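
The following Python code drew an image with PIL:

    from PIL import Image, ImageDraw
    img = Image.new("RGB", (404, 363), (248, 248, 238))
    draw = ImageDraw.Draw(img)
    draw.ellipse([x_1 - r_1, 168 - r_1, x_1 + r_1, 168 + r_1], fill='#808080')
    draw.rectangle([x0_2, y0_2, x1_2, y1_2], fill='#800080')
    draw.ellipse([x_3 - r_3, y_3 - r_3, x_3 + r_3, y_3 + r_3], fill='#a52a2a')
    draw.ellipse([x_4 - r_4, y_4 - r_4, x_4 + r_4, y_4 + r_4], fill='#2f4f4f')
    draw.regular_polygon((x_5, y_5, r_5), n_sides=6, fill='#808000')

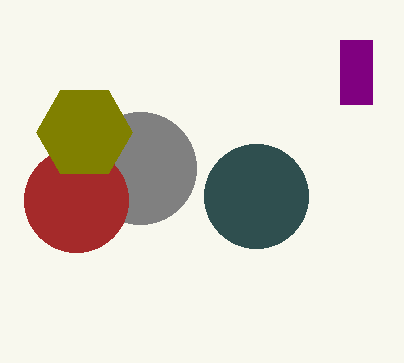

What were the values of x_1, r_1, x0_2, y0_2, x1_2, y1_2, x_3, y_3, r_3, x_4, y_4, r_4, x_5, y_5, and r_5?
x_1 = 140; r_1 = 56; x0_2 = 340; y0_2 = 40; x1_2 = 372; y1_2 = 104; x_3 = 76; y_3 = 200; r_3 = 52; x_4 = 256; y_4 = 196; r_4 = 52; x_5 = 84; y_5 = 132; r_5 = 48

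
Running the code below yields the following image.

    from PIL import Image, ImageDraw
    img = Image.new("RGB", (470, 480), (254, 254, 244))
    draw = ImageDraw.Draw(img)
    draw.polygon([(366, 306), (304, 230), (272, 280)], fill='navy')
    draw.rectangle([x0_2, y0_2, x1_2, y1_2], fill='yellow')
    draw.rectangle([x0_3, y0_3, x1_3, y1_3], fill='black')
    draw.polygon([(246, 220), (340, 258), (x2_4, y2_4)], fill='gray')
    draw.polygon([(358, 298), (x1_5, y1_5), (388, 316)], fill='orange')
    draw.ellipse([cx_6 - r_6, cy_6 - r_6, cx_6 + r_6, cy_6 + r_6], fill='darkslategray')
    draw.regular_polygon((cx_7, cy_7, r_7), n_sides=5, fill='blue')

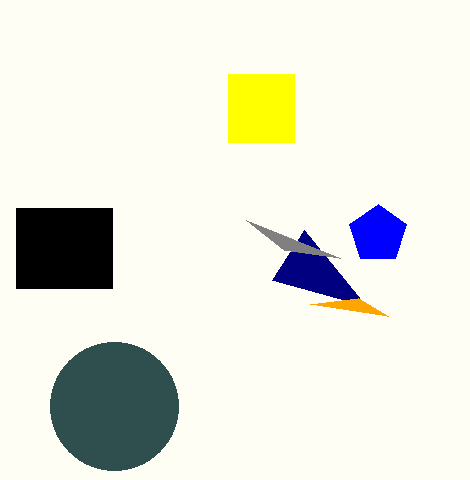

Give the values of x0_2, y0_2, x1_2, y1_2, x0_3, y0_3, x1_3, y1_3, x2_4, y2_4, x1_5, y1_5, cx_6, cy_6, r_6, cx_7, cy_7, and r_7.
x0_2 = 228; y0_2 = 74; x1_2 = 294; y1_2 = 142; x0_3 = 16; y0_3 = 208; x1_3 = 112; y1_3 = 288; x2_4 = 284; y2_4 = 250; x1_5 = 310; y1_5 = 304; cx_6 = 114; cy_6 = 406; r_6 = 64; cx_7 = 378; cy_7 = 234; r_7 = 30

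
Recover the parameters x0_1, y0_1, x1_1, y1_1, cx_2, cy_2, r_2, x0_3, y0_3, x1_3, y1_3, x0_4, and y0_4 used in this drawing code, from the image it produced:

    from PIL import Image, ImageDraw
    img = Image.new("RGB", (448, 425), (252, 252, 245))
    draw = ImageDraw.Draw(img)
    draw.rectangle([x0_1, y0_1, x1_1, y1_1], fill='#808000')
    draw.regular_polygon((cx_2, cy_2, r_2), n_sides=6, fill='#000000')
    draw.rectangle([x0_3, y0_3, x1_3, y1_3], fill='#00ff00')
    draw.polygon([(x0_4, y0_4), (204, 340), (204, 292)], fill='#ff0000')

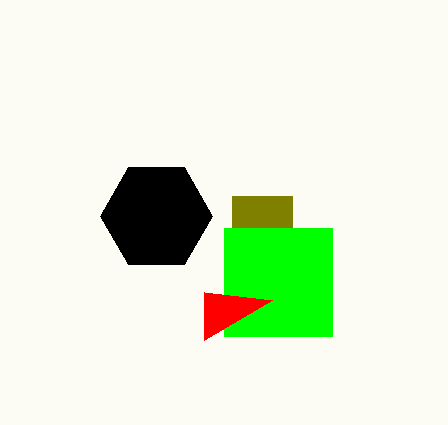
x0_1 = 232, y0_1 = 196, x1_1 = 292, y1_1 = 228, cx_2 = 156, cy_2 = 216, r_2 = 56, x0_3 = 224, y0_3 = 228, x1_3 = 332, y1_3 = 336, x0_4 = 272, y0_4 = 300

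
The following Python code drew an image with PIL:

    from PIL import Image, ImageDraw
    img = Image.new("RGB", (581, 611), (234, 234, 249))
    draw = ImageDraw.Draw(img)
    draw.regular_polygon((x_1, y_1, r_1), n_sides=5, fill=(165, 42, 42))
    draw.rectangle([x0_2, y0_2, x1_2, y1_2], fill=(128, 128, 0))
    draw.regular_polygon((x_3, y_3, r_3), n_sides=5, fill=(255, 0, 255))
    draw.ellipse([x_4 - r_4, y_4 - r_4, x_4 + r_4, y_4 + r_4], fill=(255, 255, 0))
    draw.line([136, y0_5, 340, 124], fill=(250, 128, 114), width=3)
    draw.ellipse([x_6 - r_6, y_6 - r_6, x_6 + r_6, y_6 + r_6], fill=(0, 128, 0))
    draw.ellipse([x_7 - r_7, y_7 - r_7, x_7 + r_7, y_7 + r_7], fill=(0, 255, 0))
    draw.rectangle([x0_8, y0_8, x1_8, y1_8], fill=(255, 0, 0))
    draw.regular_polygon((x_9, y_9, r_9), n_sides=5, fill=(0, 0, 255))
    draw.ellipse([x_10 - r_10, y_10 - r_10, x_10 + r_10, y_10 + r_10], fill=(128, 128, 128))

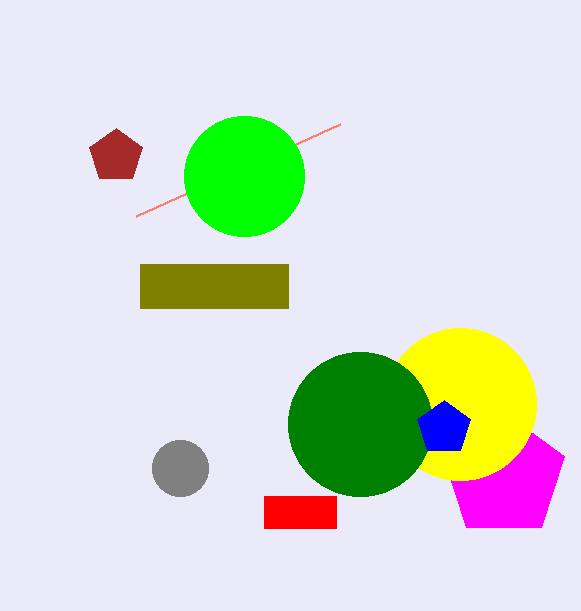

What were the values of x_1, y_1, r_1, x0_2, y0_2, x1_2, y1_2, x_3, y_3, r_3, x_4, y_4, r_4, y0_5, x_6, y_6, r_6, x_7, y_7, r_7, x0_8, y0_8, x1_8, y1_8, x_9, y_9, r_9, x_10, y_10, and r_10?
x_1 = 116, y_1 = 156, r_1 = 28, x0_2 = 140, y0_2 = 264, x1_2 = 288, y1_2 = 308, x_3 = 504, y_3 = 476, r_3 = 64, x_4 = 460, y_4 = 404, r_4 = 76, y0_5 = 216, x_6 = 360, y_6 = 424, r_6 = 72, x_7 = 244, y_7 = 176, r_7 = 60, x0_8 = 264, y0_8 = 496, x1_8 = 336, y1_8 = 528, x_9 = 444, y_9 = 428, r_9 = 28, x_10 = 180, y_10 = 468, r_10 = 28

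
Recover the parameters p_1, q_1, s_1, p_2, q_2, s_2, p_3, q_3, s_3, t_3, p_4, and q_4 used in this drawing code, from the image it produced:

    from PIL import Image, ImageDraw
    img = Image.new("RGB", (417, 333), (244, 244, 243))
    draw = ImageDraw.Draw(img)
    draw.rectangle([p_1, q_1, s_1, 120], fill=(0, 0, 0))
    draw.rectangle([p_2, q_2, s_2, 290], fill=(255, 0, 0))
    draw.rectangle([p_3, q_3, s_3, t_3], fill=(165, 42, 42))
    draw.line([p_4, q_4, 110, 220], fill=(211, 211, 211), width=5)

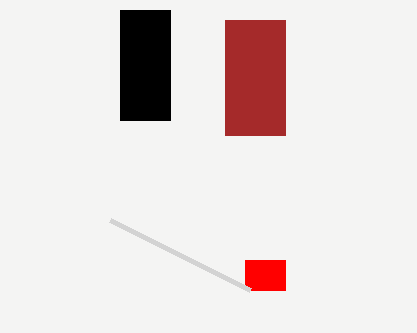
p_1 = 120, q_1 = 10, s_1 = 170, p_2 = 245, q_2 = 260, s_2 = 285, p_3 = 225, q_3 = 20, s_3 = 285, t_3 = 135, p_4 = 250, q_4 = 290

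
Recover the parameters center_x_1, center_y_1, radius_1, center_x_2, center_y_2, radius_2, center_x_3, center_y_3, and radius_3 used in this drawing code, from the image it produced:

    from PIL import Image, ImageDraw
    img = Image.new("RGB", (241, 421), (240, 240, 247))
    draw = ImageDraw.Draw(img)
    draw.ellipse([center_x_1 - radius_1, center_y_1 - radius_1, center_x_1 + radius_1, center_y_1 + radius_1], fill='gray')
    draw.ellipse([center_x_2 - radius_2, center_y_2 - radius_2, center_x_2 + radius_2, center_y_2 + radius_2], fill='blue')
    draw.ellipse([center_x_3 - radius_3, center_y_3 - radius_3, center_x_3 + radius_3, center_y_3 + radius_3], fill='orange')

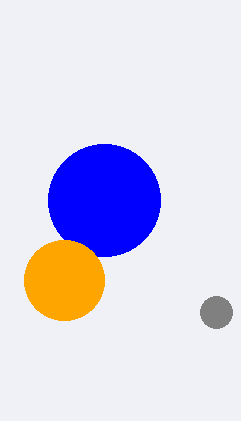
center_x_1 = 216, center_y_1 = 312, radius_1 = 16, center_x_2 = 104, center_y_2 = 200, radius_2 = 56, center_x_3 = 64, center_y_3 = 280, radius_3 = 40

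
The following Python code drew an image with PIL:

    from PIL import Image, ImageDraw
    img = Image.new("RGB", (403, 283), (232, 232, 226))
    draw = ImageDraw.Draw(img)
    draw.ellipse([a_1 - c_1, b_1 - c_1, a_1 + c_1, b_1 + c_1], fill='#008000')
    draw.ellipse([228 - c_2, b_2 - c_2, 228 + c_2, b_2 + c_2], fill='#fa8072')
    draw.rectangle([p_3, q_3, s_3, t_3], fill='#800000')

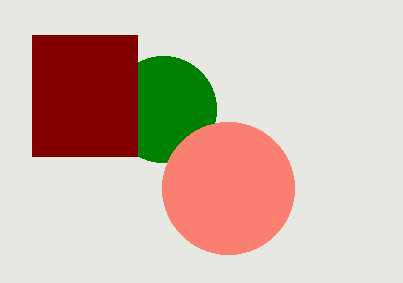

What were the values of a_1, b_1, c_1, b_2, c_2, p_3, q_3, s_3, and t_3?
a_1 = 163; b_1 = 109; c_1 = 53; b_2 = 188; c_2 = 66; p_3 = 32; q_3 = 35; s_3 = 137; t_3 = 156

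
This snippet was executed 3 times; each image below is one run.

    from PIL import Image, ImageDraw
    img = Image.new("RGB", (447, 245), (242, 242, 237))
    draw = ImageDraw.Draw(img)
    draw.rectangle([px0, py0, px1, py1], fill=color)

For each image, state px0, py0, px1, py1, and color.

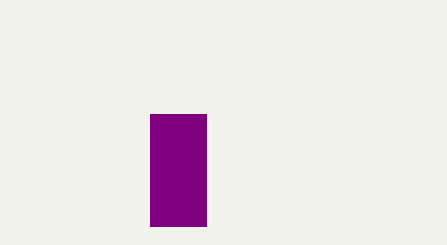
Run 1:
px0 = 150, py0 = 114, px1 = 206, py1 = 226, color = 'purple'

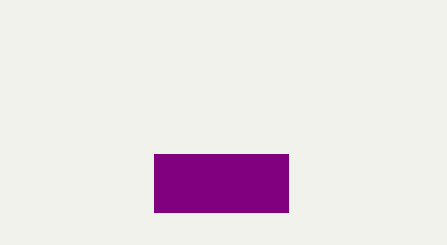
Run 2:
px0 = 154, py0 = 154, px1 = 288, py1 = 212, color = 'purple'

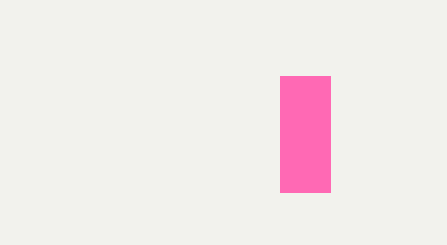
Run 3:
px0 = 280
py0 = 76
px1 = 330
py1 = 192
color = 'hotpink'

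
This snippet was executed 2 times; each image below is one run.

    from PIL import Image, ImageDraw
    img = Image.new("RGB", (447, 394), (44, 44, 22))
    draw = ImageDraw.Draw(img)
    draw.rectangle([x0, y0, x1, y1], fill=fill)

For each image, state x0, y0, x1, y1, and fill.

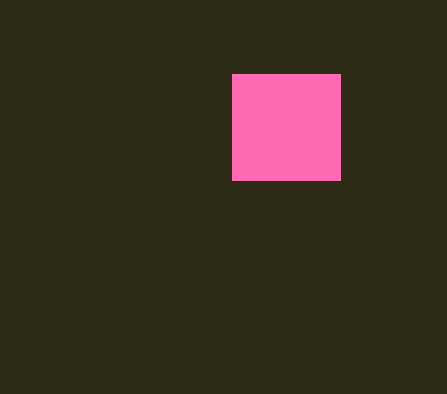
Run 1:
x0 = 232; y0 = 74; x1 = 340; y1 = 180; fill = 'hotpink'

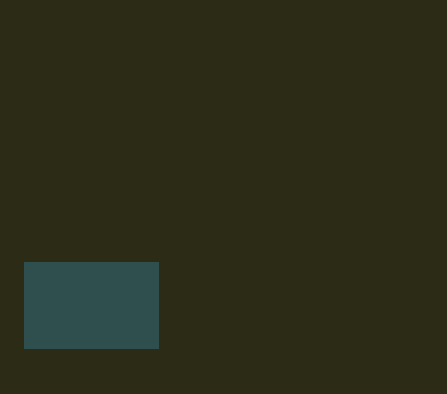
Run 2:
x0 = 24
y0 = 262
x1 = 158
y1 = 348
fill = 'darkslategray'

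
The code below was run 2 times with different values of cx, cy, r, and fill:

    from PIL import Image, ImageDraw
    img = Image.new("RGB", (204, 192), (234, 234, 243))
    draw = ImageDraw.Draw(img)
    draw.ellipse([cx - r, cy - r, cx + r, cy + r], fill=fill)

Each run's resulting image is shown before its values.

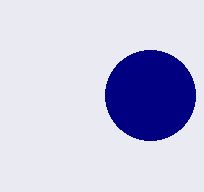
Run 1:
cx = 150; cy = 95; r = 45; fill = 'navy'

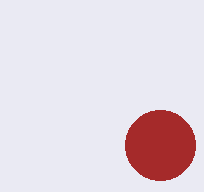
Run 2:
cx = 160, cy = 145, r = 35, fill = 'brown'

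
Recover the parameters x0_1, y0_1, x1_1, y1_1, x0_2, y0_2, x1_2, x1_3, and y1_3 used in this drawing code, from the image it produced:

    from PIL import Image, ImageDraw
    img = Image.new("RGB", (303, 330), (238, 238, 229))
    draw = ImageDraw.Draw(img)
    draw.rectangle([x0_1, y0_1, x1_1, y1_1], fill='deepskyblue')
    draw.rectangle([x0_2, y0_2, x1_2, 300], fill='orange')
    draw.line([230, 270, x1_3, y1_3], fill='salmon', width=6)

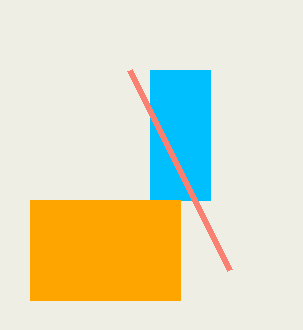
x0_1 = 150; y0_1 = 70; x1_1 = 210; y1_1 = 200; x0_2 = 30; y0_2 = 200; x1_2 = 180; x1_3 = 130; y1_3 = 70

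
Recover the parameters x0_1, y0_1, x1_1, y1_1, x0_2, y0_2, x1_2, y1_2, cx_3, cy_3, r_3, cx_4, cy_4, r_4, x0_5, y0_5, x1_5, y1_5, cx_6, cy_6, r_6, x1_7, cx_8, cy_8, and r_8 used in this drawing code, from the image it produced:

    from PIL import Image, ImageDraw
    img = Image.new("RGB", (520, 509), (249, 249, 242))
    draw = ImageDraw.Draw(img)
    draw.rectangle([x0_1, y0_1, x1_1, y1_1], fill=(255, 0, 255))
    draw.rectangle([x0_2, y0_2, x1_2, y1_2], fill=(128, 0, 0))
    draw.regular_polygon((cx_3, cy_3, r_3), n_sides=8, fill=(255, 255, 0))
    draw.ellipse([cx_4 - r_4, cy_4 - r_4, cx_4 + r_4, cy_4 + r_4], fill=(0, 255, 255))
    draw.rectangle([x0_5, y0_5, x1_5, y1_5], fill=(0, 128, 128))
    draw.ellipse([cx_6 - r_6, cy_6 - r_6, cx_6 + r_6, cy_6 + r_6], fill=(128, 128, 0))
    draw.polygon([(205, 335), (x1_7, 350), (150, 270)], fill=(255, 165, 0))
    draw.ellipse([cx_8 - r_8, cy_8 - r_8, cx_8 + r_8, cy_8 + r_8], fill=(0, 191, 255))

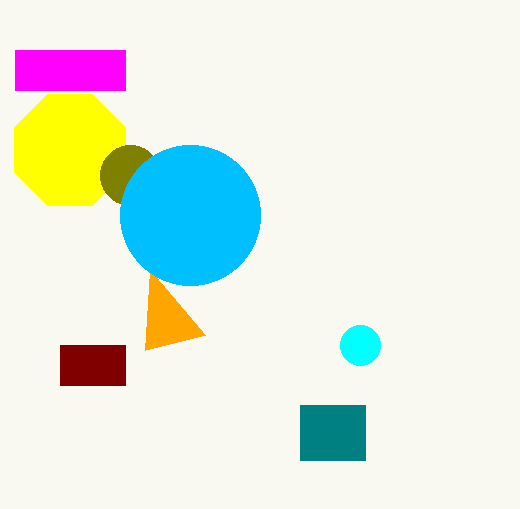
x0_1 = 15; y0_1 = 50; x1_1 = 125; y1_1 = 90; x0_2 = 60; y0_2 = 345; x1_2 = 125; y1_2 = 385; cx_3 = 70; cy_3 = 150; r_3 = 60; cx_4 = 360; cy_4 = 345; r_4 = 20; x0_5 = 300; y0_5 = 405; x1_5 = 365; y1_5 = 460; cx_6 = 130; cy_6 = 175; r_6 = 30; x1_7 = 145; cx_8 = 190; cy_8 = 215; r_8 = 70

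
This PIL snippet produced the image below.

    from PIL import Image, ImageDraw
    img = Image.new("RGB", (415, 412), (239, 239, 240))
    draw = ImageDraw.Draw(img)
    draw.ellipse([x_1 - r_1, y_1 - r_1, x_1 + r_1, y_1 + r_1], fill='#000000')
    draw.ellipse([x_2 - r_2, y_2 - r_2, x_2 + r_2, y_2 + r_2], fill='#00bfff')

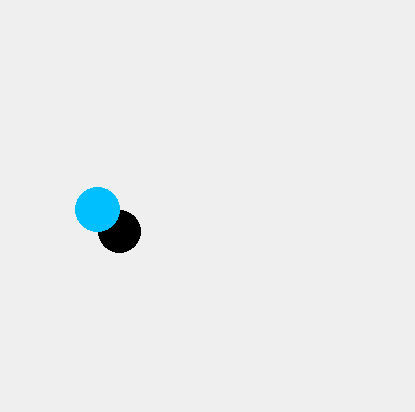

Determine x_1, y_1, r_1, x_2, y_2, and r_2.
x_1 = 119; y_1 = 231; r_1 = 21; x_2 = 97; y_2 = 209; r_2 = 22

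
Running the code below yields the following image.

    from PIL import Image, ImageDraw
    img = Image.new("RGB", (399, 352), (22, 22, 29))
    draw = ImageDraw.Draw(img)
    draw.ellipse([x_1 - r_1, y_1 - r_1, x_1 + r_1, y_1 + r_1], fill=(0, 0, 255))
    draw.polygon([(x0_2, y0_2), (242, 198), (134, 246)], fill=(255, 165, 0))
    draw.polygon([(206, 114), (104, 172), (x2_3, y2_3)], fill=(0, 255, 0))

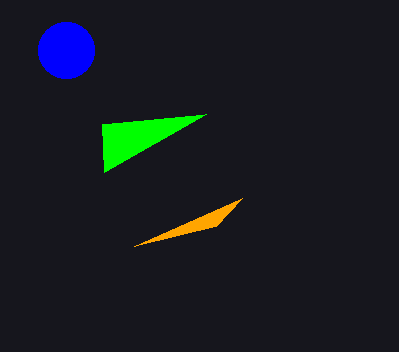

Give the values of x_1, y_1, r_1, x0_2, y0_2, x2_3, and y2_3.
x_1 = 66, y_1 = 50, r_1 = 28, x0_2 = 216, y0_2 = 226, x2_3 = 102, y2_3 = 124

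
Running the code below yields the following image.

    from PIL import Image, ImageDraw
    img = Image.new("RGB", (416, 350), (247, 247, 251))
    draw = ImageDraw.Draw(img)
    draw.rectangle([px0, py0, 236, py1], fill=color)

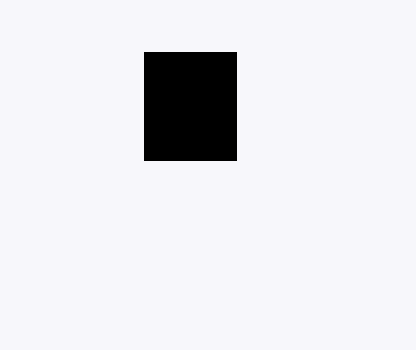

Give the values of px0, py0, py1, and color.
px0 = 144, py0 = 52, py1 = 160, color = 'black'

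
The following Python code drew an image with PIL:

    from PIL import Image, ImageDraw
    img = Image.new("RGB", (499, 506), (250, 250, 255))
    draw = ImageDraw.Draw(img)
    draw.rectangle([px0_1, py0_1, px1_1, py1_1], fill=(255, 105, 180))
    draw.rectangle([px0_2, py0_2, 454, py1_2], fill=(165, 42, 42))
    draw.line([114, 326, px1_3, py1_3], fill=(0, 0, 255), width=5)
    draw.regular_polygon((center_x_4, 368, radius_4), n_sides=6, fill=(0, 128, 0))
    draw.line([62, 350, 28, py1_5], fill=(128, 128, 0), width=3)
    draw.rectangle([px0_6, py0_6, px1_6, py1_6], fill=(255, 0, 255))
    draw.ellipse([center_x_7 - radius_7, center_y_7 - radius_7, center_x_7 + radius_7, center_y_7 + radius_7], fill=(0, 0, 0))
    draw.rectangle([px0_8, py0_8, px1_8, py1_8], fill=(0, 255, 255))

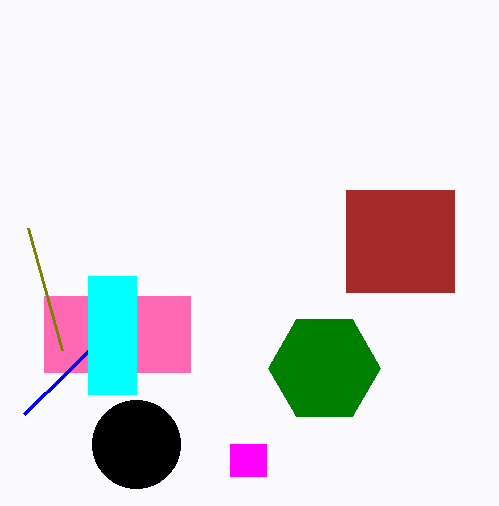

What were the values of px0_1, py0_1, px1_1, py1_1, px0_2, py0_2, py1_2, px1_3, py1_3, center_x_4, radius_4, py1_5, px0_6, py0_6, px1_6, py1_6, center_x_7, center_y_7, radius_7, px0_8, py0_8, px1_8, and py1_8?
px0_1 = 44
py0_1 = 296
px1_1 = 190
py1_1 = 372
px0_2 = 346
py0_2 = 190
py1_2 = 292
px1_3 = 24
py1_3 = 414
center_x_4 = 324
radius_4 = 56
py1_5 = 228
px0_6 = 230
py0_6 = 444
px1_6 = 266
py1_6 = 476
center_x_7 = 136
center_y_7 = 444
radius_7 = 44
px0_8 = 88
py0_8 = 276
px1_8 = 136
py1_8 = 394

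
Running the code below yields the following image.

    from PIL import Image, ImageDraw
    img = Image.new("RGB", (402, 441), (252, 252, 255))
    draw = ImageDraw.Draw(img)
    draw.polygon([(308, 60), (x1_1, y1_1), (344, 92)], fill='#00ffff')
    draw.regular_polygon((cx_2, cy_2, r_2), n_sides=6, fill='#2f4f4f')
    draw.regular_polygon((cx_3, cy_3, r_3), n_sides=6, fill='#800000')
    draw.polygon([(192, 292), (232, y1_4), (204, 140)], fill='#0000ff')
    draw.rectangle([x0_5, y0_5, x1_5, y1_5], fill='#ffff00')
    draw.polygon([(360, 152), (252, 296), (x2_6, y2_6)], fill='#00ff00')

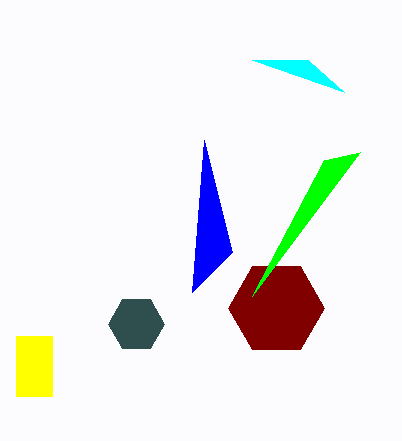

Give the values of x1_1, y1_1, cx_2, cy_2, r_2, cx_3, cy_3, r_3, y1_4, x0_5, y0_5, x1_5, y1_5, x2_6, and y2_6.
x1_1 = 252; y1_1 = 60; cx_2 = 136; cy_2 = 324; r_2 = 28; cx_3 = 276; cy_3 = 308; r_3 = 48; y1_4 = 252; x0_5 = 16; y0_5 = 336; x1_5 = 52; y1_5 = 396; x2_6 = 324; y2_6 = 160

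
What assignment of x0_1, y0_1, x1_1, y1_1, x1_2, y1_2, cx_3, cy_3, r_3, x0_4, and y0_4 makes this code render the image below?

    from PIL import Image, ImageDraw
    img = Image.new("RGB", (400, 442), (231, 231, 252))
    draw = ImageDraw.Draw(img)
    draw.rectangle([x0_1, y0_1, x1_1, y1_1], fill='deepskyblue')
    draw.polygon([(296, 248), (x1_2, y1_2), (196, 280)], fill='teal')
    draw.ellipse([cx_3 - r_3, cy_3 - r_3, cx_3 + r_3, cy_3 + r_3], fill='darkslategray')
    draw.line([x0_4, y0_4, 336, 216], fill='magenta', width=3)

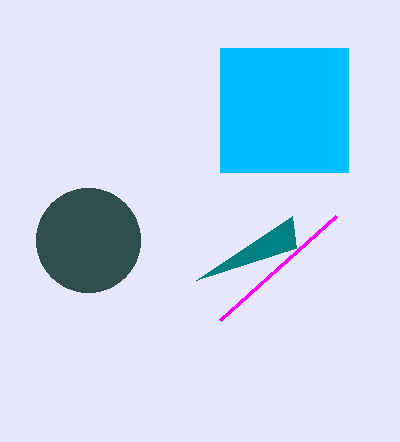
x0_1 = 220
y0_1 = 48
x1_1 = 348
y1_1 = 172
x1_2 = 292
y1_2 = 216
cx_3 = 88
cy_3 = 240
r_3 = 52
x0_4 = 220
y0_4 = 320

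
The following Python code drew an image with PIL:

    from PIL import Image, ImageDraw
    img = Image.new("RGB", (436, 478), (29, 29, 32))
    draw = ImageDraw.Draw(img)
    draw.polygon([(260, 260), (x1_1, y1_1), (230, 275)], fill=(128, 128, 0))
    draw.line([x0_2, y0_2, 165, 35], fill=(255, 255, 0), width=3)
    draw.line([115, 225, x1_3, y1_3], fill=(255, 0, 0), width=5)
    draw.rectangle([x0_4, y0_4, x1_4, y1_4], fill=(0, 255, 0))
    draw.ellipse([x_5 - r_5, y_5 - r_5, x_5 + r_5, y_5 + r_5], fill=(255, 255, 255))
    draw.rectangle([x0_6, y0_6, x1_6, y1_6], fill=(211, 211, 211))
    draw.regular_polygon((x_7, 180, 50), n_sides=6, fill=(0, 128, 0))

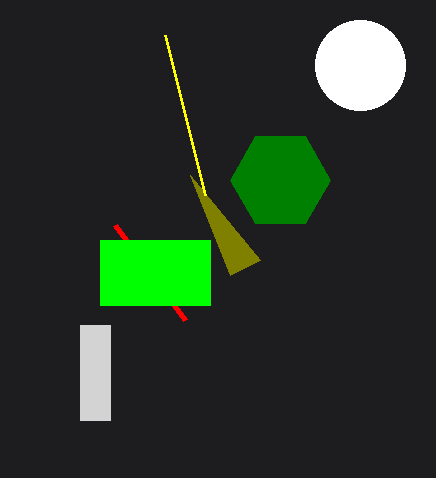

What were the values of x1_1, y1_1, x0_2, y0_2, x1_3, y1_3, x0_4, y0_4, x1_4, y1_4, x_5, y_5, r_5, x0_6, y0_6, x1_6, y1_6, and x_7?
x1_1 = 190, y1_1 = 175, x0_2 = 205, y0_2 = 195, x1_3 = 185, y1_3 = 320, x0_4 = 100, y0_4 = 240, x1_4 = 210, y1_4 = 305, x_5 = 360, y_5 = 65, r_5 = 45, x0_6 = 80, y0_6 = 325, x1_6 = 110, y1_6 = 420, x_7 = 280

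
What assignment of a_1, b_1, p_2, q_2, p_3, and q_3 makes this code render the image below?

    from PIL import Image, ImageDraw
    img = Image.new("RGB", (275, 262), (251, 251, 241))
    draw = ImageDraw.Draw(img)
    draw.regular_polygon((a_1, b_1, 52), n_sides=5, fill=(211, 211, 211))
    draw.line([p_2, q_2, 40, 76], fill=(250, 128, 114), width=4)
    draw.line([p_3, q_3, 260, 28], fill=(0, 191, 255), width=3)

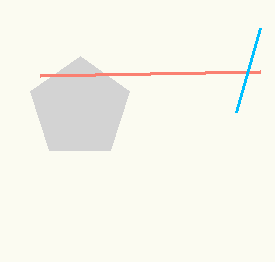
a_1 = 80; b_1 = 108; p_2 = 260; q_2 = 72; p_3 = 236; q_3 = 112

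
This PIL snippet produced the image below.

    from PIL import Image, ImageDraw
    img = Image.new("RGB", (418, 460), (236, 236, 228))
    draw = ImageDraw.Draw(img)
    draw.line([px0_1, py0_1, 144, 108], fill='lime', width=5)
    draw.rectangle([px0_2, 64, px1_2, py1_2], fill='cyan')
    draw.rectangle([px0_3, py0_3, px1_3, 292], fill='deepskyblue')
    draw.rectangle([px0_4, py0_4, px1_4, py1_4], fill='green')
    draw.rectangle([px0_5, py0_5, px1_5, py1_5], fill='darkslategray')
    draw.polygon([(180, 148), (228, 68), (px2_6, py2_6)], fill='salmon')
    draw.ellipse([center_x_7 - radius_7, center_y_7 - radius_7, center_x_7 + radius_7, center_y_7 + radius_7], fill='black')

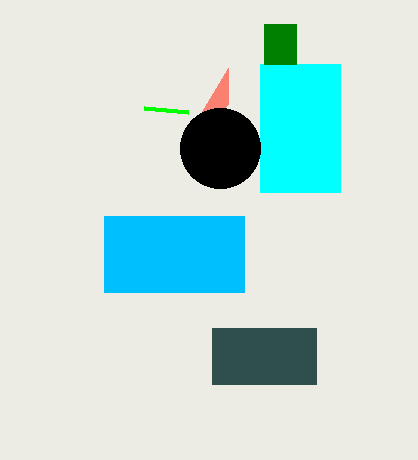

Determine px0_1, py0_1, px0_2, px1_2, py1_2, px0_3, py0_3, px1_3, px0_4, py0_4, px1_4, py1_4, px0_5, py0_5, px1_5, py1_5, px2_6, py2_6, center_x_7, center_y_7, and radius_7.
px0_1 = 188
py0_1 = 112
px0_2 = 260
px1_2 = 340
py1_2 = 192
px0_3 = 104
py0_3 = 216
px1_3 = 244
px0_4 = 264
py0_4 = 24
px1_4 = 296
py1_4 = 64
px0_5 = 212
py0_5 = 328
px1_5 = 316
py1_5 = 384
px2_6 = 228
py2_6 = 104
center_x_7 = 220
center_y_7 = 148
radius_7 = 40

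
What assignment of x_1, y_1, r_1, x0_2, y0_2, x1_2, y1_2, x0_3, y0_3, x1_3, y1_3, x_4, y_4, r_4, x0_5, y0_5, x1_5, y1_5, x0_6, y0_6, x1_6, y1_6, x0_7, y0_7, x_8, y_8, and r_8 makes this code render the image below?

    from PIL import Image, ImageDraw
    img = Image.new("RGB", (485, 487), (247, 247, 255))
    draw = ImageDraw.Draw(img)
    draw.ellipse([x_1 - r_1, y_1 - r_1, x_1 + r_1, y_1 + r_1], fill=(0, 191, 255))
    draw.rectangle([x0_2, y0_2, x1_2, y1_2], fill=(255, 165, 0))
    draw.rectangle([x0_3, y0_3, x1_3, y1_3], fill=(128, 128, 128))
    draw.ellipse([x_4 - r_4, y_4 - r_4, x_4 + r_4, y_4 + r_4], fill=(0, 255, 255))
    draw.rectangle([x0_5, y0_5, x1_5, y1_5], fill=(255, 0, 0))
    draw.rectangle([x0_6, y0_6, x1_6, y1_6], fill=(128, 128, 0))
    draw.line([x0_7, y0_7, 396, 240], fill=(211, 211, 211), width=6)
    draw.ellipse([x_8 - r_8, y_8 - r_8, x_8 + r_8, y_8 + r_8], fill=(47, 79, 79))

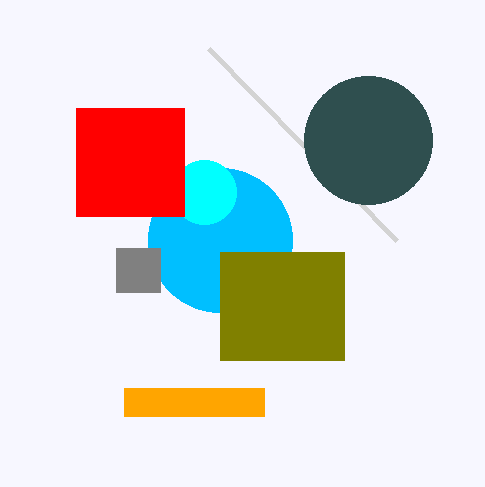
x_1 = 220; y_1 = 240; r_1 = 72; x0_2 = 124; y0_2 = 388; x1_2 = 264; y1_2 = 416; x0_3 = 116; y0_3 = 248; x1_3 = 160; y1_3 = 292; x_4 = 204; y_4 = 192; r_4 = 32; x0_5 = 76; y0_5 = 108; x1_5 = 184; y1_5 = 216; x0_6 = 220; y0_6 = 252; x1_6 = 344; y1_6 = 360; x0_7 = 208; y0_7 = 48; x_8 = 368; y_8 = 140; r_8 = 64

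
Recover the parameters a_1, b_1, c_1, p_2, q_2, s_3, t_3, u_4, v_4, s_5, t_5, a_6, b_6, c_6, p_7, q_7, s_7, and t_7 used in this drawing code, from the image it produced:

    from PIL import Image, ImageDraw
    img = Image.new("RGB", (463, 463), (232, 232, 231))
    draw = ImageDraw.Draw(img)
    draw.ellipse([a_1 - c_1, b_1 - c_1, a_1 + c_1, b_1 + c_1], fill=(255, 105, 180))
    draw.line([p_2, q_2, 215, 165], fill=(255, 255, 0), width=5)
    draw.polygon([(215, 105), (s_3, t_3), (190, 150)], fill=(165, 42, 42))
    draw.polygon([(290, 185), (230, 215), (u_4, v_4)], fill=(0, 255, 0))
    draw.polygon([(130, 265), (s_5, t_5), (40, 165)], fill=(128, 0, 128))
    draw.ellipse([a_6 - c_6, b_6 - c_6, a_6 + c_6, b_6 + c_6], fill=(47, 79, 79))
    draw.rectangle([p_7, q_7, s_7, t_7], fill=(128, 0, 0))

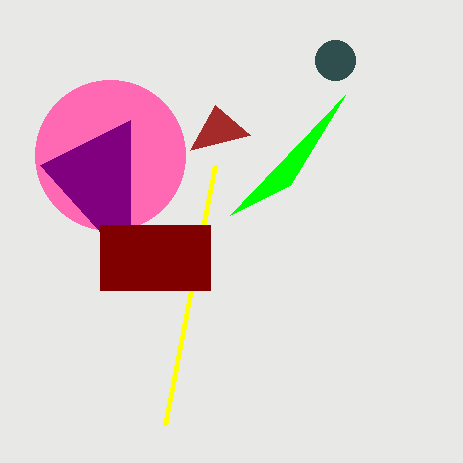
a_1 = 110
b_1 = 155
c_1 = 75
p_2 = 165
q_2 = 425
s_3 = 250
t_3 = 135
u_4 = 345
v_4 = 95
s_5 = 130
t_5 = 120
a_6 = 335
b_6 = 60
c_6 = 20
p_7 = 100
q_7 = 225
s_7 = 210
t_7 = 290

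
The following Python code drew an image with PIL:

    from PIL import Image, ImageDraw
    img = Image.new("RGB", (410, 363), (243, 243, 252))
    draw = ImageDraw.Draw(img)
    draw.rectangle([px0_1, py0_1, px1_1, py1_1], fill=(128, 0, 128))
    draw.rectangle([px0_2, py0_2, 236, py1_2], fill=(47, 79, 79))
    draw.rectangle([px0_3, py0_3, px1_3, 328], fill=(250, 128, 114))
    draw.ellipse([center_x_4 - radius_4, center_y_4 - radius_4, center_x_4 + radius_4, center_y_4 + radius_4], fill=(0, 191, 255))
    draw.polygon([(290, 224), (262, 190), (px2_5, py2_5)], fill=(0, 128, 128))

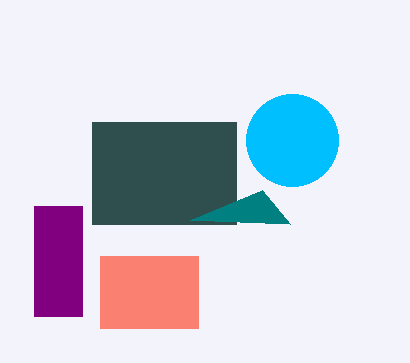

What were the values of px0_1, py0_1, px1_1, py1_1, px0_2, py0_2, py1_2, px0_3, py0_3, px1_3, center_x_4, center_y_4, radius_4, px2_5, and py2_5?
px0_1 = 34
py0_1 = 206
px1_1 = 82
py1_1 = 316
px0_2 = 92
py0_2 = 122
py1_2 = 224
px0_3 = 100
py0_3 = 256
px1_3 = 198
center_x_4 = 292
center_y_4 = 140
radius_4 = 46
px2_5 = 190
py2_5 = 220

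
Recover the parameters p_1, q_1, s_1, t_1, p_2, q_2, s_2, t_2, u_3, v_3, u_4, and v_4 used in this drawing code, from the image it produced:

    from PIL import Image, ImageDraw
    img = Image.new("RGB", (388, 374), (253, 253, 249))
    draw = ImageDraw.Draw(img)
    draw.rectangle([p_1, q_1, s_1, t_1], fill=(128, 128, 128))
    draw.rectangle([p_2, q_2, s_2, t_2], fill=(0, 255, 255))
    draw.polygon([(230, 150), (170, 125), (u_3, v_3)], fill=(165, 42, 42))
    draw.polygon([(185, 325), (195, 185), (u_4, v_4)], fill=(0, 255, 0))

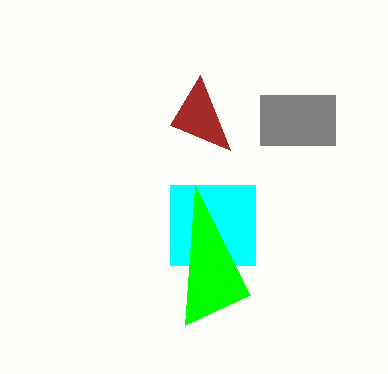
p_1 = 260; q_1 = 95; s_1 = 335; t_1 = 145; p_2 = 170; q_2 = 185; s_2 = 255; t_2 = 265; u_3 = 200; v_3 = 75; u_4 = 250; v_4 = 295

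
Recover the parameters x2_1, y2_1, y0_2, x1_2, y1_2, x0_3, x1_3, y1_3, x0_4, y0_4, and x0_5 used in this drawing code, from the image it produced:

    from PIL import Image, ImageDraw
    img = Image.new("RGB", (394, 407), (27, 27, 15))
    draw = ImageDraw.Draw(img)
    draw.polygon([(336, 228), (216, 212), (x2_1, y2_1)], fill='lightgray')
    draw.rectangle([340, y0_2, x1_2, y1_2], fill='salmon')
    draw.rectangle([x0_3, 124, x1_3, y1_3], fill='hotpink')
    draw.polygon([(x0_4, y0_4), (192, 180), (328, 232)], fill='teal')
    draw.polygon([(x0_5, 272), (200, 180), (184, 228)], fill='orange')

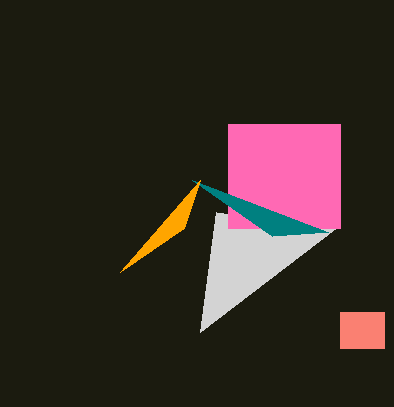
x2_1 = 200
y2_1 = 332
y0_2 = 312
x1_2 = 384
y1_2 = 348
x0_3 = 228
x1_3 = 340
y1_3 = 228
x0_4 = 272
y0_4 = 236
x0_5 = 120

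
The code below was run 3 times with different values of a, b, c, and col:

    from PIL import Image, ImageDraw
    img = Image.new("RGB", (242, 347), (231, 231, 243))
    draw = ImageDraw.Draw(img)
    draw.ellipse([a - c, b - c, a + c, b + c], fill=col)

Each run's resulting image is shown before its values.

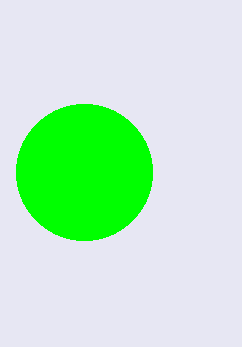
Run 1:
a = 84, b = 172, c = 68, col = 'lime'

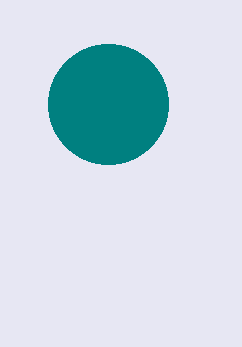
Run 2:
a = 108, b = 104, c = 60, col = 'teal'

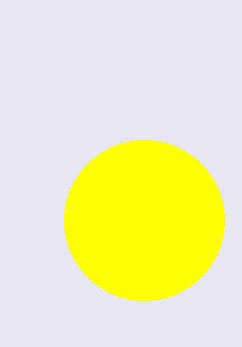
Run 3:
a = 144
b = 220
c = 80
col = 'yellow'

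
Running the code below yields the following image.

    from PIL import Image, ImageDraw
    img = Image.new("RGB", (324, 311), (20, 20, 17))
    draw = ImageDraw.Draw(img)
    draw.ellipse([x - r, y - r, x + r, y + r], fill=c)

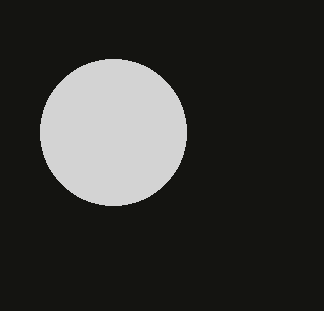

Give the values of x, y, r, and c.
x = 113
y = 132
r = 73
c = 'lightgray'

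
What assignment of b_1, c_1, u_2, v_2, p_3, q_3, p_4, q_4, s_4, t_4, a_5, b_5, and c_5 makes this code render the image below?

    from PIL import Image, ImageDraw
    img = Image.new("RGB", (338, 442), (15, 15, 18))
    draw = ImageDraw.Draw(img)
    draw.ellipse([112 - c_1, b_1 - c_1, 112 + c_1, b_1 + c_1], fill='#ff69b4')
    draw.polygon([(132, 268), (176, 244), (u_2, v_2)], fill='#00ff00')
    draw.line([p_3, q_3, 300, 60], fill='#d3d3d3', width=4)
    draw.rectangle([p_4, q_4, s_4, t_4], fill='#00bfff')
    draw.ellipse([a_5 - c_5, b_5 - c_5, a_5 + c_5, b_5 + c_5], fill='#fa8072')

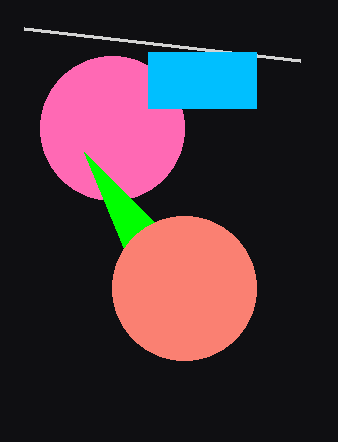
b_1 = 128; c_1 = 72; u_2 = 84; v_2 = 152; p_3 = 24; q_3 = 28; p_4 = 148; q_4 = 52; s_4 = 256; t_4 = 108; a_5 = 184; b_5 = 288; c_5 = 72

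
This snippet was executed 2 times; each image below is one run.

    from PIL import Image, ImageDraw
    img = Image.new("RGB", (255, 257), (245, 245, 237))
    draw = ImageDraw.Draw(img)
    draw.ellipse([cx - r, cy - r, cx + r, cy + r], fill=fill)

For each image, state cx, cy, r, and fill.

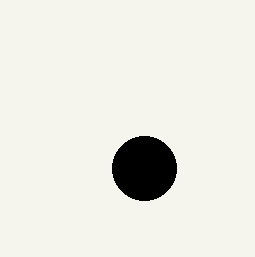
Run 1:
cx = 144
cy = 168
r = 32
fill = 'black'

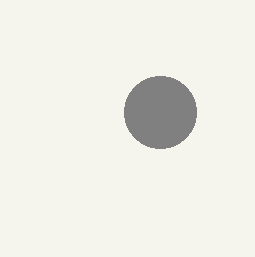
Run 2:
cx = 160; cy = 112; r = 36; fill = 'gray'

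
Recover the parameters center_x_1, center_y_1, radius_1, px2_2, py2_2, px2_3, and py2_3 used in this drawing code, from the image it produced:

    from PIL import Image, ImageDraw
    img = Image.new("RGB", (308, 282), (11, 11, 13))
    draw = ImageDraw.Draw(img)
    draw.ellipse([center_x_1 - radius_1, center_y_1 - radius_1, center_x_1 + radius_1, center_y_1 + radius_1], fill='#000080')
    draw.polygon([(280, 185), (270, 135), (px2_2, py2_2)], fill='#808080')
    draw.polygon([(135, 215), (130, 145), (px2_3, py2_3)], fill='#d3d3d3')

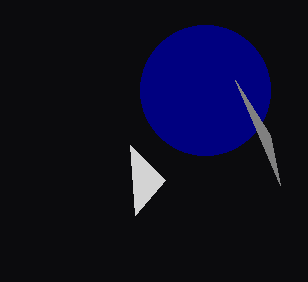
center_x_1 = 205
center_y_1 = 90
radius_1 = 65
px2_2 = 235
py2_2 = 80
px2_3 = 165
py2_3 = 180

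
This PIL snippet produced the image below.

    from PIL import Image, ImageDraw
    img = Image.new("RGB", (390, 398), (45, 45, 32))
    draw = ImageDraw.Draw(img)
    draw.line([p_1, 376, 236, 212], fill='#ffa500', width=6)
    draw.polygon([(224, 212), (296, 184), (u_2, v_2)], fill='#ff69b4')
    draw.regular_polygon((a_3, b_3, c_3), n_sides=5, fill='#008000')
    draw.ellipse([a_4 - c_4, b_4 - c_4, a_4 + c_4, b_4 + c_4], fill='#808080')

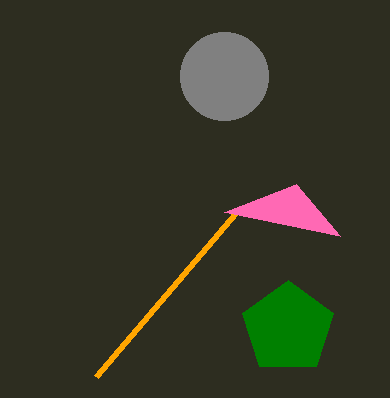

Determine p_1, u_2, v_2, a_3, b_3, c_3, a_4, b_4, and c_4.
p_1 = 96; u_2 = 340; v_2 = 236; a_3 = 288; b_3 = 328; c_3 = 48; a_4 = 224; b_4 = 76; c_4 = 44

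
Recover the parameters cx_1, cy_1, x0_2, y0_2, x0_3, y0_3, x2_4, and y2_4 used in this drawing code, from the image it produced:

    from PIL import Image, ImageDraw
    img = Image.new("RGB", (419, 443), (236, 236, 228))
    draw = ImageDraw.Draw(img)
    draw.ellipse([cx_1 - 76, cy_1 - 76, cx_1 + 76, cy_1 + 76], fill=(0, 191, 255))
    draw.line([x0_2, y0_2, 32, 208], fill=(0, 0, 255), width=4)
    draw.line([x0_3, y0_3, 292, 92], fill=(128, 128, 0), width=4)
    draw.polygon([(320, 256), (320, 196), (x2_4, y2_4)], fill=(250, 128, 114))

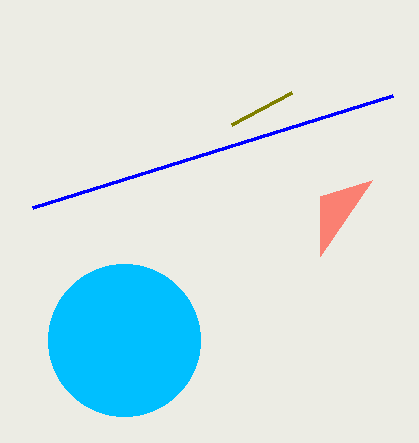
cx_1 = 124
cy_1 = 340
x0_2 = 392
y0_2 = 96
x0_3 = 232
y0_3 = 124
x2_4 = 372
y2_4 = 180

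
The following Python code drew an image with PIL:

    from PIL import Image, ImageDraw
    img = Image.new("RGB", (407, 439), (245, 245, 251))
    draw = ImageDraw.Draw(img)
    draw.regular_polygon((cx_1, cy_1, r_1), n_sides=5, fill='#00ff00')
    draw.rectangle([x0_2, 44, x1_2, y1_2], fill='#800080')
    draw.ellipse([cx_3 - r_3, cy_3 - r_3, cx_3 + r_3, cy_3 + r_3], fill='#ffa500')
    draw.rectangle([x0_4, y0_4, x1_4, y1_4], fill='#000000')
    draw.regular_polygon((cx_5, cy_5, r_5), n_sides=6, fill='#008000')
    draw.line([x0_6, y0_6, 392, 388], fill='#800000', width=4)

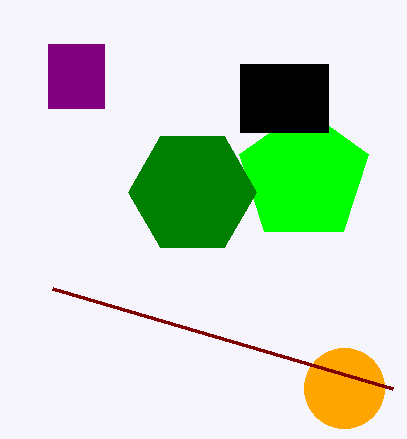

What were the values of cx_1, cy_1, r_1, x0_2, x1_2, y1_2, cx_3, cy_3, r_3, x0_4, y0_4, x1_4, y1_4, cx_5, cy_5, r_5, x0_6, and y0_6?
cx_1 = 304, cy_1 = 176, r_1 = 68, x0_2 = 48, x1_2 = 104, y1_2 = 108, cx_3 = 344, cy_3 = 388, r_3 = 40, x0_4 = 240, y0_4 = 64, x1_4 = 328, y1_4 = 132, cx_5 = 192, cy_5 = 192, r_5 = 64, x0_6 = 52, y0_6 = 288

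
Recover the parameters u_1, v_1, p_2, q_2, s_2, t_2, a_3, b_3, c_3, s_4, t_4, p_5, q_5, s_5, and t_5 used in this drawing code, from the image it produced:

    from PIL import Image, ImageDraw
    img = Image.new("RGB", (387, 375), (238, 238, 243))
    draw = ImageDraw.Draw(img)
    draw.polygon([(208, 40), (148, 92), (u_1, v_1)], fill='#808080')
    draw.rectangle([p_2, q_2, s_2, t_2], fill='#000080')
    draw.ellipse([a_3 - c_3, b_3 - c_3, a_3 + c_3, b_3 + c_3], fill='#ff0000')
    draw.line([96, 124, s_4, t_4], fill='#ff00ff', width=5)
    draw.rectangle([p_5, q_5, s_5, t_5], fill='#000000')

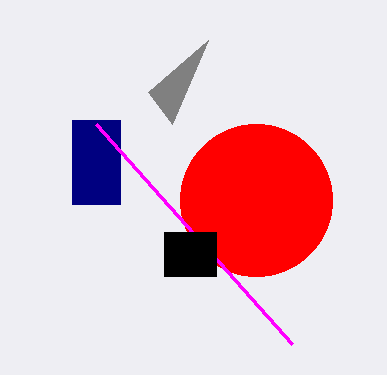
u_1 = 172; v_1 = 124; p_2 = 72; q_2 = 120; s_2 = 120; t_2 = 204; a_3 = 256; b_3 = 200; c_3 = 76; s_4 = 292; t_4 = 344; p_5 = 164; q_5 = 232; s_5 = 216; t_5 = 276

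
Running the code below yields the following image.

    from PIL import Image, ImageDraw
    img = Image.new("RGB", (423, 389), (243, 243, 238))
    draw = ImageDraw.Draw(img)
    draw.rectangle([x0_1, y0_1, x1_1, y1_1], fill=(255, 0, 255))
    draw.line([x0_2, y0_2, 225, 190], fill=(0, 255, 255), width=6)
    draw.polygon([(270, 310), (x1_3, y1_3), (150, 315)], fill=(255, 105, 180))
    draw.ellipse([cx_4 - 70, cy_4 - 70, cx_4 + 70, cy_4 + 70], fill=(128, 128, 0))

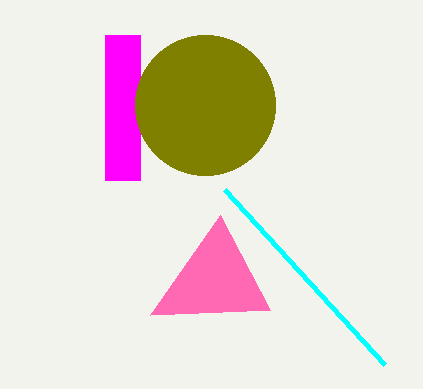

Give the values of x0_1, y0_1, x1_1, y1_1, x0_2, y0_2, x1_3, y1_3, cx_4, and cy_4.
x0_1 = 105; y0_1 = 35; x1_1 = 140; y1_1 = 180; x0_2 = 385; y0_2 = 365; x1_3 = 220; y1_3 = 215; cx_4 = 205; cy_4 = 105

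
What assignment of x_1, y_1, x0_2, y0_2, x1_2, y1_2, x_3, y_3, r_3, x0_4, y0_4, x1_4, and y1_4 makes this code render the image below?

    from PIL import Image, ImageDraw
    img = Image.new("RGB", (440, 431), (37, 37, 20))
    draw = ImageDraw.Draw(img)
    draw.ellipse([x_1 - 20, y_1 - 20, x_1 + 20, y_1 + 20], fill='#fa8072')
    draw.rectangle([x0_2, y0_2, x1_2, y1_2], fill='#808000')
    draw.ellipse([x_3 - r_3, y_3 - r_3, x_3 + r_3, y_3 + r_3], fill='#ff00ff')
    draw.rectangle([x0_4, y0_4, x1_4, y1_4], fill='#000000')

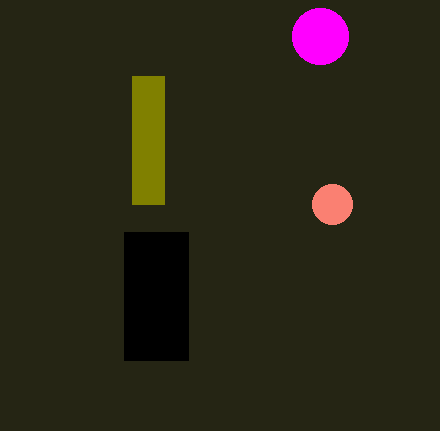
x_1 = 332
y_1 = 204
x0_2 = 132
y0_2 = 76
x1_2 = 164
y1_2 = 204
x_3 = 320
y_3 = 36
r_3 = 28
x0_4 = 124
y0_4 = 232
x1_4 = 188
y1_4 = 360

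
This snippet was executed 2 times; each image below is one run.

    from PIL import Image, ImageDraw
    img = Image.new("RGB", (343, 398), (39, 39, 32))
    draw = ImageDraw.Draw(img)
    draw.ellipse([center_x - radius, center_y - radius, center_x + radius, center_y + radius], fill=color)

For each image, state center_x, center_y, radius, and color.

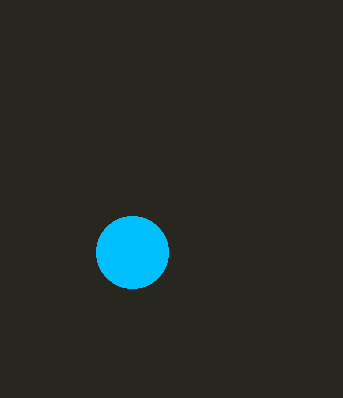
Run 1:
center_x = 132
center_y = 252
radius = 36
color = 'deepskyblue'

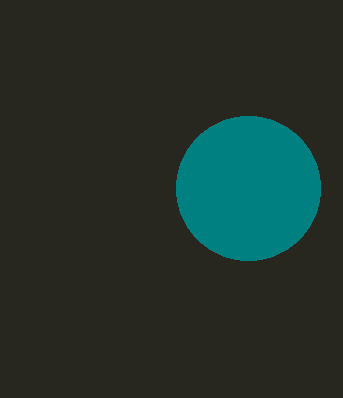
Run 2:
center_x = 248, center_y = 188, radius = 72, color = 'teal'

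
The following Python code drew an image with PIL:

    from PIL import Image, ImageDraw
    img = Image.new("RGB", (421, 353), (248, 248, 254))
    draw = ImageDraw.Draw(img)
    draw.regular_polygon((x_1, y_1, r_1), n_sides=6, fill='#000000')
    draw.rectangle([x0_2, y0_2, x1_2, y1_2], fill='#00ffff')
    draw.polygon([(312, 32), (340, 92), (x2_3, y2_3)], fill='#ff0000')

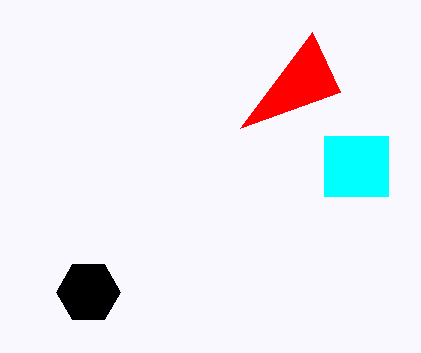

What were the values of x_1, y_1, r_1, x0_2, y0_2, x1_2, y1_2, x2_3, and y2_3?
x_1 = 88
y_1 = 292
r_1 = 32
x0_2 = 324
y0_2 = 136
x1_2 = 388
y1_2 = 196
x2_3 = 240
y2_3 = 128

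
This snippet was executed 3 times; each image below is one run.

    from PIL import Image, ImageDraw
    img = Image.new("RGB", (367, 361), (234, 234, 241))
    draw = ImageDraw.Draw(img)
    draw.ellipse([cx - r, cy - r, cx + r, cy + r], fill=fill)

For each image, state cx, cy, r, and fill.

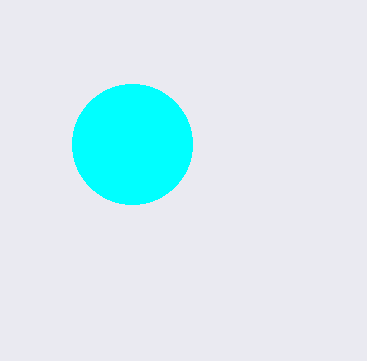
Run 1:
cx = 132; cy = 144; r = 60; fill = 'cyan'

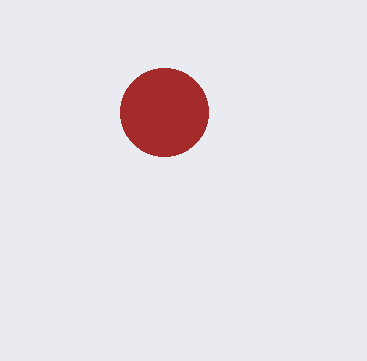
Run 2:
cx = 164; cy = 112; r = 44; fill = 'brown'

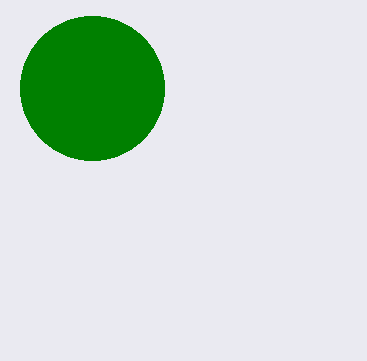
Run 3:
cx = 92
cy = 88
r = 72
fill = 'green'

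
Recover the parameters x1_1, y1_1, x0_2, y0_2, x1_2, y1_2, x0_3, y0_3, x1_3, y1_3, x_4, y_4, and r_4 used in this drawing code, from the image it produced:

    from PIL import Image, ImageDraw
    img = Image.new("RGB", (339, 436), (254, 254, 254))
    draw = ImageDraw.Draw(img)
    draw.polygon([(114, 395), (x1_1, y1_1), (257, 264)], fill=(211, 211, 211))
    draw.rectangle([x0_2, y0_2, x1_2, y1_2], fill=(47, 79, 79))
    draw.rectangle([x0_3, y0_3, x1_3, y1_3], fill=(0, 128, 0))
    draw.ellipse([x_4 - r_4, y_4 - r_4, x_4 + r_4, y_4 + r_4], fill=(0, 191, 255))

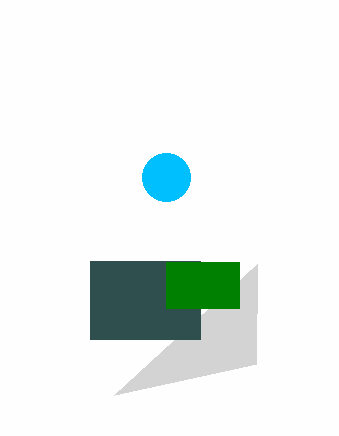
x1_1 = 256
y1_1 = 364
x0_2 = 90
y0_2 = 261
x1_2 = 200
y1_2 = 339
x0_3 = 166
y0_3 = 262
x1_3 = 239
y1_3 = 308
x_4 = 166
y_4 = 177
r_4 = 24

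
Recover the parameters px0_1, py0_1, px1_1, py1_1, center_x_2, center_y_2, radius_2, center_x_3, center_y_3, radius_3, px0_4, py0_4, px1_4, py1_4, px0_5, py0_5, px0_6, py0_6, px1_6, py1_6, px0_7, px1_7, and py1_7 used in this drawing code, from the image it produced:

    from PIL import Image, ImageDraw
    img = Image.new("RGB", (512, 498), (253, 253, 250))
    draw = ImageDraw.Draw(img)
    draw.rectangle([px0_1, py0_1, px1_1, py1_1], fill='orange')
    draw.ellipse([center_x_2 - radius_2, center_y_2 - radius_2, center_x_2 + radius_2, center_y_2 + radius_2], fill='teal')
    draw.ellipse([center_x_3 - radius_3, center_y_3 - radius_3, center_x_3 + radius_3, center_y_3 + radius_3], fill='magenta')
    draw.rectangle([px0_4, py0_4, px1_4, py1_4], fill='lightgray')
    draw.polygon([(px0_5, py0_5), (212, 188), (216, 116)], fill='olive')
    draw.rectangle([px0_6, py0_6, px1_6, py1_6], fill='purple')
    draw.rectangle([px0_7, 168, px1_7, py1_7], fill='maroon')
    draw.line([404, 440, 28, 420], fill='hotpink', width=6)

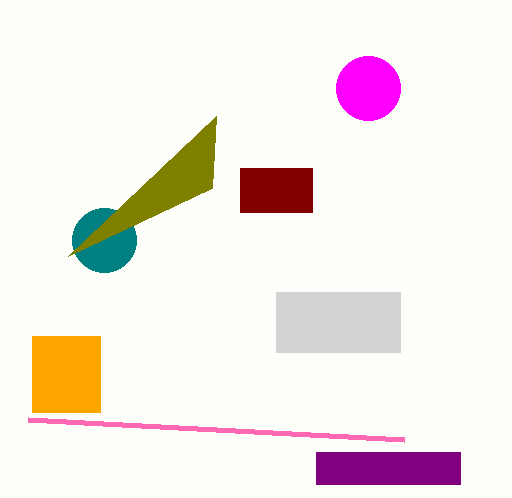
px0_1 = 32; py0_1 = 336; px1_1 = 100; py1_1 = 412; center_x_2 = 104; center_y_2 = 240; radius_2 = 32; center_x_3 = 368; center_y_3 = 88; radius_3 = 32; px0_4 = 276; py0_4 = 292; px1_4 = 400; py1_4 = 352; px0_5 = 68; py0_5 = 256; px0_6 = 316; py0_6 = 452; px1_6 = 460; py1_6 = 484; px0_7 = 240; px1_7 = 312; py1_7 = 212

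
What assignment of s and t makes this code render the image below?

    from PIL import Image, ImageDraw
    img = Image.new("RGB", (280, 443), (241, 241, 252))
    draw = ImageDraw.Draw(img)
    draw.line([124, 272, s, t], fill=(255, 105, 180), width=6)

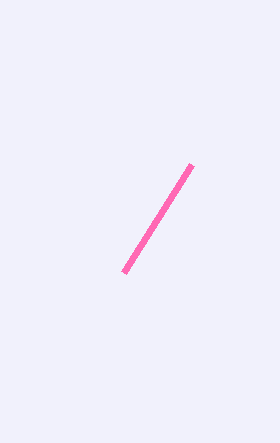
s = 192
t = 164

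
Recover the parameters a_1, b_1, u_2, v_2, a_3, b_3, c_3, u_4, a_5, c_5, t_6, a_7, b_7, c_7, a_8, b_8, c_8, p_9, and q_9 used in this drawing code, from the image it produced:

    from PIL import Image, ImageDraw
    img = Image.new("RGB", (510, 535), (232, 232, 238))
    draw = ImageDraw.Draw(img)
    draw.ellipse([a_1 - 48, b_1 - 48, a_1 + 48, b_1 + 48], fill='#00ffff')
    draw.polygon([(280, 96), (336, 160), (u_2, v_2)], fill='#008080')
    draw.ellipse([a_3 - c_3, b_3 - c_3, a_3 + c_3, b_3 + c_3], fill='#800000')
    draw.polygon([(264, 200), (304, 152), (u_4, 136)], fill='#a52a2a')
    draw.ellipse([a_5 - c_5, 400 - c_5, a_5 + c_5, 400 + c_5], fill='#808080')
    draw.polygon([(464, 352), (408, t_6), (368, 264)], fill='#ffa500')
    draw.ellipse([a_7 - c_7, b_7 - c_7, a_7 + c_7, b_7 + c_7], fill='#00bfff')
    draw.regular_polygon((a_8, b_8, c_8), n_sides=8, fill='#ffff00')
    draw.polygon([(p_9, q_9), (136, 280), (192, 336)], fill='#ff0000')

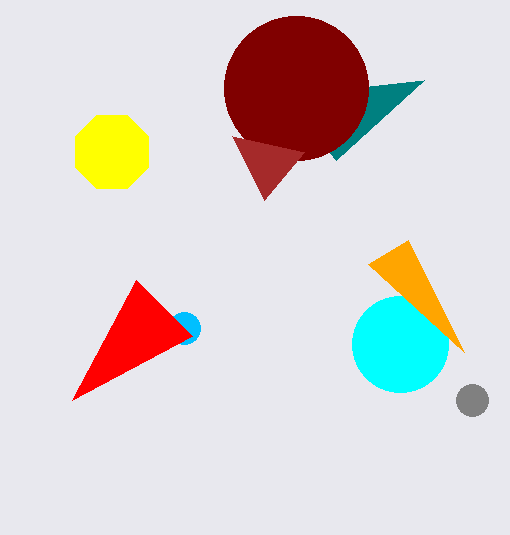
a_1 = 400; b_1 = 344; u_2 = 424; v_2 = 80; a_3 = 296; b_3 = 88; c_3 = 72; u_4 = 232; a_5 = 472; c_5 = 16; t_6 = 240; a_7 = 184; b_7 = 328; c_7 = 16; a_8 = 112; b_8 = 152; c_8 = 40; p_9 = 72; q_9 = 400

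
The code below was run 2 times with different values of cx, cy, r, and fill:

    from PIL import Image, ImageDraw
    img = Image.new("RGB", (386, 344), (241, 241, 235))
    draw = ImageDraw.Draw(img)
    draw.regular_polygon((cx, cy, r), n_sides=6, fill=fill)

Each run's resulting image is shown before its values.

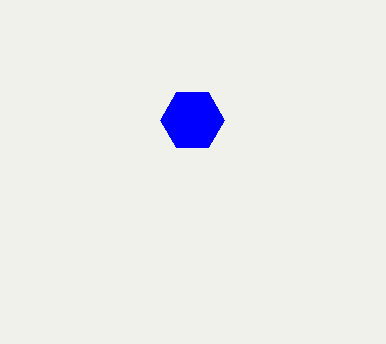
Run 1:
cx = 192; cy = 120; r = 32; fill = 'blue'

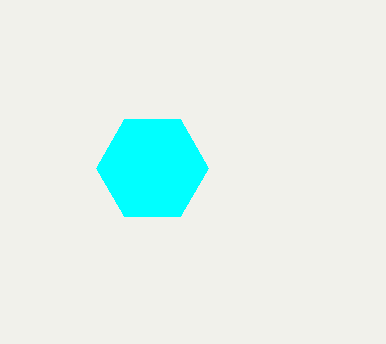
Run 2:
cx = 152
cy = 168
r = 56
fill = 'cyan'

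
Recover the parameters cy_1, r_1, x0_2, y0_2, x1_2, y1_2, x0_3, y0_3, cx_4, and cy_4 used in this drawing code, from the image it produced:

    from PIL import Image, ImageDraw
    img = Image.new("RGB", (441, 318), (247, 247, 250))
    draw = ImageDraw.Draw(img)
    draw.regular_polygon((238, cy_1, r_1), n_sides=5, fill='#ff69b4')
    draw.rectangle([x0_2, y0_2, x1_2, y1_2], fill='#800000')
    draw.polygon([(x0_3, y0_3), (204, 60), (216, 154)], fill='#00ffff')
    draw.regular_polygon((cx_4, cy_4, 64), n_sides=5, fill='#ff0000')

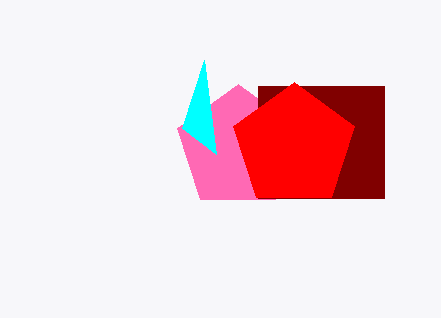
cy_1 = 148; r_1 = 64; x0_2 = 258; y0_2 = 86; x1_2 = 384; y1_2 = 198; x0_3 = 182; y0_3 = 128; cx_4 = 294; cy_4 = 146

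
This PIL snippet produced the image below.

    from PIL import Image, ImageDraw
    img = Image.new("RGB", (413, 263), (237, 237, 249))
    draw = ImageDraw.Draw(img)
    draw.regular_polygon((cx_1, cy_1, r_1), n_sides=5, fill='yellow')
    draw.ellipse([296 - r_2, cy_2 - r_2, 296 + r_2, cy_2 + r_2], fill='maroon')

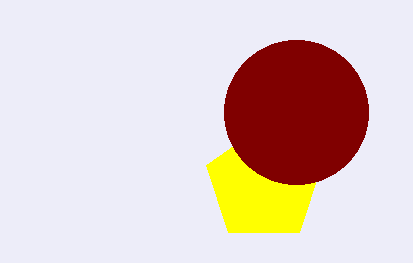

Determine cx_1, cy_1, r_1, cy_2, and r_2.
cx_1 = 264, cy_1 = 184, r_1 = 60, cy_2 = 112, r_2 = 72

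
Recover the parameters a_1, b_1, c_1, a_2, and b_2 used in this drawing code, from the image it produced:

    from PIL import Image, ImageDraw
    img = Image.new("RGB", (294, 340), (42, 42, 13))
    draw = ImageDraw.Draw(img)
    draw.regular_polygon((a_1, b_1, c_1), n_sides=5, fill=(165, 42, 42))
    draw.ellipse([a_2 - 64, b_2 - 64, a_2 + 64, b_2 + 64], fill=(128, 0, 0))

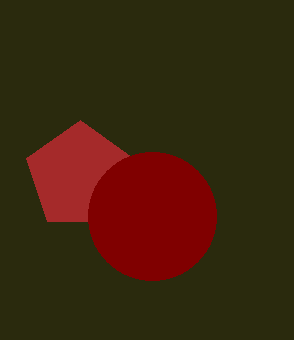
a_1 = 80; b_1 = 176; c_1 = 56; a_2 = 152; b_2 = 216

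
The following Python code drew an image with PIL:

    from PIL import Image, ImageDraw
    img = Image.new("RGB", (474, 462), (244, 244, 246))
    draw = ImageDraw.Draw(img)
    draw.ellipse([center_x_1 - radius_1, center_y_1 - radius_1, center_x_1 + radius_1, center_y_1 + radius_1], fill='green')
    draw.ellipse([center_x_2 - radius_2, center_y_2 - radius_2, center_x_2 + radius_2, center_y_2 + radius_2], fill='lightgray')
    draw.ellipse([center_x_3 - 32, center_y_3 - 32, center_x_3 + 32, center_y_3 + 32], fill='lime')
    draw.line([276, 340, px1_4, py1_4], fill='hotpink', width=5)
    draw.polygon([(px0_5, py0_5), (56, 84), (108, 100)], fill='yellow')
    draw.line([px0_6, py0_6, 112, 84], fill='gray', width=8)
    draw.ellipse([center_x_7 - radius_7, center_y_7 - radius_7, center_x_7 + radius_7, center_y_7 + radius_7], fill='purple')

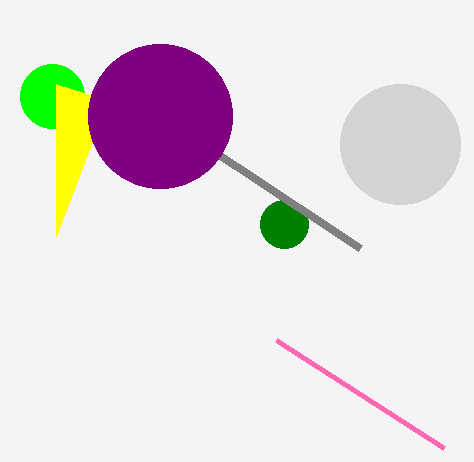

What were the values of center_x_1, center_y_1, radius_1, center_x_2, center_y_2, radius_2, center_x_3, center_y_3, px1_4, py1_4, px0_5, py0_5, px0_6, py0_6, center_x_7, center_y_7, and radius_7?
center_x_1 = 284
center_y_1 = 224
radius_1 = 24
center_x_2 = 400
center_y_2 = 144
radius_2 = 60
center_x_3 = 52
center_y_3 = 96
px1_4 = 444
py1_4 = 448
px0_5 = 56
py0_5 = 236
px0_6 = 360
py0_6 = 248
center_x_7 = 160
center_y_7 = 116
radius_7 = 72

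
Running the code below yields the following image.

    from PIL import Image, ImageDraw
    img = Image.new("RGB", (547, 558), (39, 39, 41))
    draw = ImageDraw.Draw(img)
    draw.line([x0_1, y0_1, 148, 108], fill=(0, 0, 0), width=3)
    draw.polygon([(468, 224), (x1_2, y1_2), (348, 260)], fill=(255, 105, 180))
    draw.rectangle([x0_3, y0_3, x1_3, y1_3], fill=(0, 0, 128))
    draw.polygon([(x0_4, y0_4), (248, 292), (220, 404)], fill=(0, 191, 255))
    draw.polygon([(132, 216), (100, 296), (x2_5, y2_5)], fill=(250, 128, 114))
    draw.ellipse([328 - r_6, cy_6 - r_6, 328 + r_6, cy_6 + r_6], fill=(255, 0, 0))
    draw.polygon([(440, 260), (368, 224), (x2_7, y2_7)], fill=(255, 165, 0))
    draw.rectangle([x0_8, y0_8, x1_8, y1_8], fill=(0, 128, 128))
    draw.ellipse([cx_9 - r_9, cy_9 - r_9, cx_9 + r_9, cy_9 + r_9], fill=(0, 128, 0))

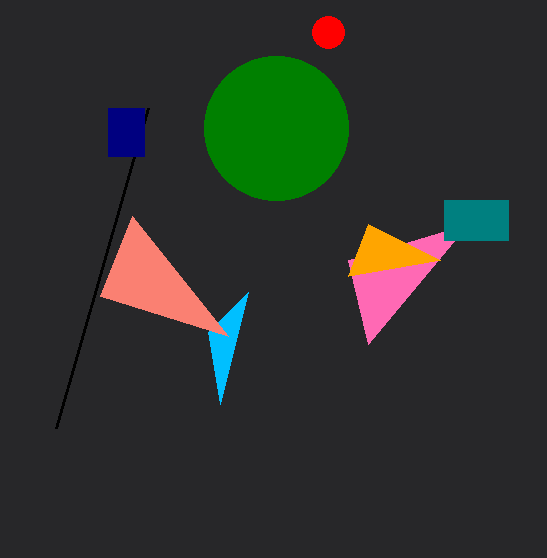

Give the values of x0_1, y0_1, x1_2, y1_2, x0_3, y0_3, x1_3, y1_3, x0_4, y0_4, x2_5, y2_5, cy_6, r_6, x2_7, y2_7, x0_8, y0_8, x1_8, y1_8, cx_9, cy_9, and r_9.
x0_1 = 56, y0_1 = 428, x1_2 = 368, y1_2 = 344, x0_3 = 108, y0_3 = 108, x1_3 = 144, y1_3 = 156, x0_4 = 208, y0_4 = 332, x2_5 = 228, y2_5 = 336, cy_6 = 32, r_6 = 16, x2_7 = 348, y2_7 = 276, x0_8 = 444, y0_8 = 200, x1_8 = 508, y1_8 = 240, cx_9 = 276, cy_9 = 128, r_9 = 72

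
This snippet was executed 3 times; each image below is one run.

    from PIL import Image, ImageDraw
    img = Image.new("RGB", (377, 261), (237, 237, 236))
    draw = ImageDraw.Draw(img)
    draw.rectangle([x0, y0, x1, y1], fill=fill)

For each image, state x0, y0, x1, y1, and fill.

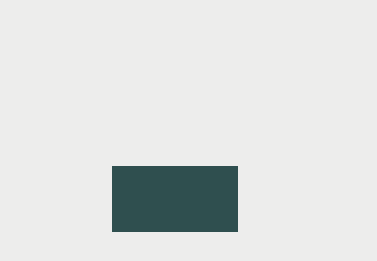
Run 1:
x0 = 112; y0 = 166; x1 = 237; y1 = 231; fill = 'darkslategray'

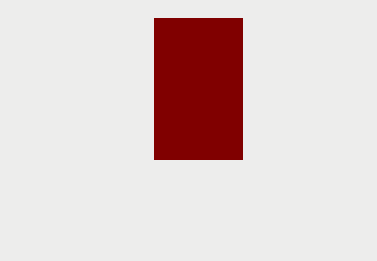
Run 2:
x0 = 154
y0 = 18
x1 = 242
y1 = 159
fill = 'maroon'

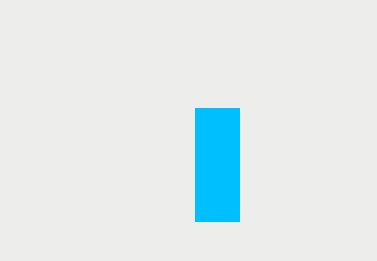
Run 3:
x0 = 195, y0 = 108, x1 = 239, y1 = 221, fill = 'deepskyblue'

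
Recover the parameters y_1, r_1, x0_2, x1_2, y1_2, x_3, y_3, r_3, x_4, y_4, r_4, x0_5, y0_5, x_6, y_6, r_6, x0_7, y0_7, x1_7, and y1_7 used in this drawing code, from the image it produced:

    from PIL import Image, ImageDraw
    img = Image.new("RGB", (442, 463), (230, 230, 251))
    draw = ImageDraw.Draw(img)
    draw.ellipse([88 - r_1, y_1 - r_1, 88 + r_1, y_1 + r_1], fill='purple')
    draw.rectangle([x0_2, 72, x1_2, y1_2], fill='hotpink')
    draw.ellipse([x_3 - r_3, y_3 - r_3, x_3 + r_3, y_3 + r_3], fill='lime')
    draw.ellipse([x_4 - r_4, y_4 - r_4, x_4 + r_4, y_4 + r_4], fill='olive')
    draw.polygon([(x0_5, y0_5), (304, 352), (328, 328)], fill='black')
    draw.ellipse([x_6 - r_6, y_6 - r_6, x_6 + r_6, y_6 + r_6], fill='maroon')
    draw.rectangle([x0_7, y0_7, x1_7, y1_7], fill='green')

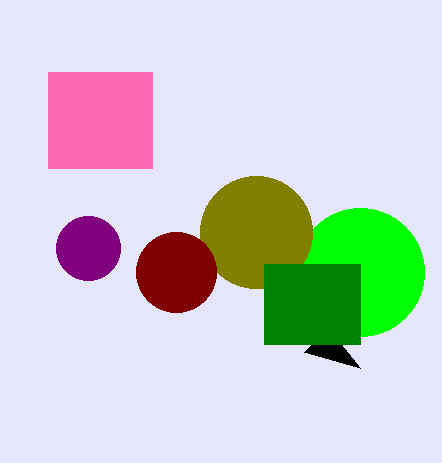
y_1 = 248; r_1 = 32; x0_2 = 48; x1_2 = 152; y1_2 = 168; x_3 = 360; y_3 = 272; r_3 = 64; x_4 = 256; y_4 = 232; r_4 = 56; x0_5 = 360; y0_5 = 368; x_6 = 176; y_6 = 272; r_6 = 40; x0_7 = 264; y0_7 = 264; x1_7 = 360; y1_7 = 344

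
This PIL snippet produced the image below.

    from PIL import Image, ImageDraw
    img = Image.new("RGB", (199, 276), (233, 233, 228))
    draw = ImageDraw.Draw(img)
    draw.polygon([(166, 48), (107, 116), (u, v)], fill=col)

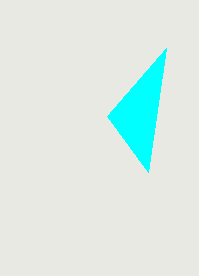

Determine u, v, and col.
u = 148
v = 172
col = 'cyan'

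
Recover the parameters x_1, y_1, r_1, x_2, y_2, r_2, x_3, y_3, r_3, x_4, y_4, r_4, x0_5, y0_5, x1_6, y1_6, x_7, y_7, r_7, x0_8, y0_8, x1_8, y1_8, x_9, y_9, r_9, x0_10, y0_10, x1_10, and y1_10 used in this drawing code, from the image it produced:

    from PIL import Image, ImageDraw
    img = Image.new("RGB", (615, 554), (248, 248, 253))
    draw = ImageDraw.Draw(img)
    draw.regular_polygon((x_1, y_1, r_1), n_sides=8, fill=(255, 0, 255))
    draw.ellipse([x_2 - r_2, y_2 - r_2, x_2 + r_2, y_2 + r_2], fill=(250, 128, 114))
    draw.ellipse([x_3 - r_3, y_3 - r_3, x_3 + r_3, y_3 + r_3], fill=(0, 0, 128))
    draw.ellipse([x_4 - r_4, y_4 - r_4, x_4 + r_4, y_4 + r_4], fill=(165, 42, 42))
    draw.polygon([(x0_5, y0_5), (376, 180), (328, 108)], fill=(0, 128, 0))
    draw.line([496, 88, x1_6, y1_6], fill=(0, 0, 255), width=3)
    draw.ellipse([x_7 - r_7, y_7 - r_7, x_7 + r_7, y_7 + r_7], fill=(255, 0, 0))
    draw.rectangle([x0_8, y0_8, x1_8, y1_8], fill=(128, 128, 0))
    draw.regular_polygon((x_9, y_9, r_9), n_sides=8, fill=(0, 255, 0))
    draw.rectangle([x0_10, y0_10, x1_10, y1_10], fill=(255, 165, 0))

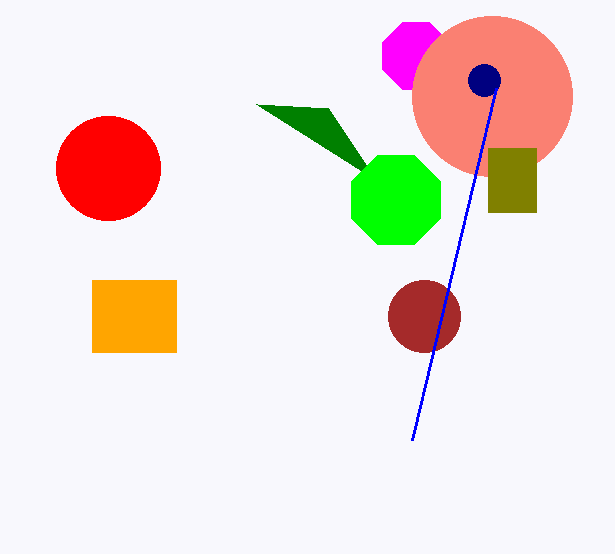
x_1 = 416, y_1 = 56, r_1 = 36, x_2 = 492, y_2 = 96, r_2 = 80, x_3 = 484, y_3 = 80, r_3 = 16, x_4 = 424, y_4 = 316, r_4 = 36, x0_5 = 256, y0_5 = 104, x1_6 = 412, y1_6 = 440, x_7 = 108, y_7 = 168, r_7 = 52, x0_8 = 488, y0_8 = 148, x1_8 = 536, y1_8 = 212, x_9 = 396, y_9 = 200, r_9 = 48, x0_10 = 92, y0_10 = 280, x1_10 = 176, y1_10 = 352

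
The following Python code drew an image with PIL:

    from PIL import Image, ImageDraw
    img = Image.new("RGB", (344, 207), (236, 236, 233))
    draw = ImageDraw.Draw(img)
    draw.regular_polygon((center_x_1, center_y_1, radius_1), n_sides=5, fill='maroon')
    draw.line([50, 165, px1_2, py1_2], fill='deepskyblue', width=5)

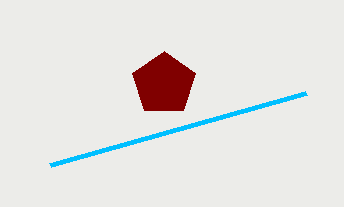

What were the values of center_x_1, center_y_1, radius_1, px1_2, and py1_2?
center_x_1 = 164, center_y_1 = 84, radius_1 = 33, px1_2 = 306, py1_2 = 93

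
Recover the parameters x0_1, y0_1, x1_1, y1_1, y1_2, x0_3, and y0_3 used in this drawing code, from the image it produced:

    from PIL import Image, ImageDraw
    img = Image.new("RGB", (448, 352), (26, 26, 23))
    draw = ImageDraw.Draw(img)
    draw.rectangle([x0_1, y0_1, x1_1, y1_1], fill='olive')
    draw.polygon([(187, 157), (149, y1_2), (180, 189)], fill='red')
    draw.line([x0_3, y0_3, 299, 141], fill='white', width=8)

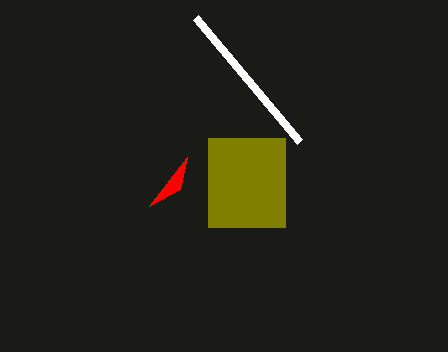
x0_1 = 208, y0_1 = 138, x1_1 = 285, y1_1 = 227, y1_2 = 206, x0_3 = 195, y0_3 = 17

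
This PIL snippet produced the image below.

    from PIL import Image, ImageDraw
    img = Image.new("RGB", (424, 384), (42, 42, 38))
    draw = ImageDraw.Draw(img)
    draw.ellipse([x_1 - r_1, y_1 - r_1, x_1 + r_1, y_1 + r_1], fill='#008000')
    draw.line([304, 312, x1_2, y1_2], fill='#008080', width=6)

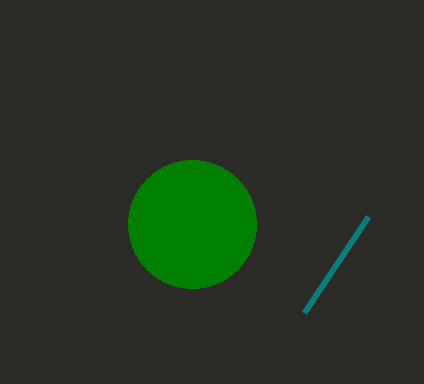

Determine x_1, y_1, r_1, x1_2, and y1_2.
x_1 = 192, y_1 = 224, r_1 = 64, x1_2 = 368, y1_2 = 216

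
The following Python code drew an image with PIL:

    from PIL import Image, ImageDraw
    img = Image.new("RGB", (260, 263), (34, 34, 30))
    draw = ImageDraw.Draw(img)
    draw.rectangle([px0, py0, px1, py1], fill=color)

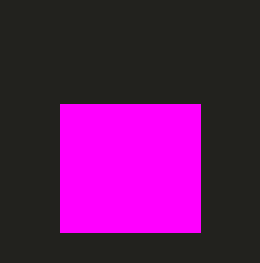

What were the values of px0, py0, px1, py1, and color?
px0 = 60, py0 = 104, px1 = 200, py1 = 232, color = 'magenta'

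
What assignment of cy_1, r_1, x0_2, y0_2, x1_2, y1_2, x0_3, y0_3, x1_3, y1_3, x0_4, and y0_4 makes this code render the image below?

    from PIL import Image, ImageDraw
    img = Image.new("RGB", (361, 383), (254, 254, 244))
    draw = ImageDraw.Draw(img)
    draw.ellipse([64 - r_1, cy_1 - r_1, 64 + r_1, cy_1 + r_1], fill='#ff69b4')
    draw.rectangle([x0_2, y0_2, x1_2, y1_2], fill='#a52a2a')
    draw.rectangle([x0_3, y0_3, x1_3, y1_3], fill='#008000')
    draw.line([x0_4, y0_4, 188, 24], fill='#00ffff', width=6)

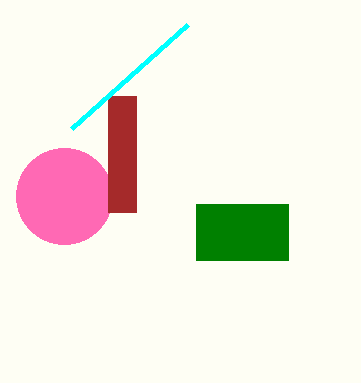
cy_1 = 196; r_1 = 48; x0_2 = 108; y0_2 = 96; x1_2 = 136; y1_2 = 212; x0_3 = 196; y0_3 = 204; x1_3 = 288; y1_3 = 260; x0_4 = 72; y0_4 = 128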